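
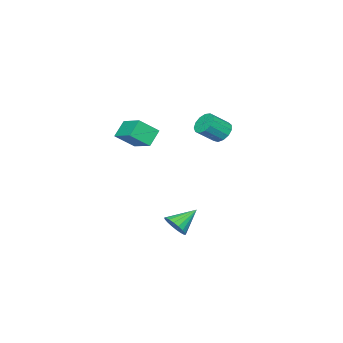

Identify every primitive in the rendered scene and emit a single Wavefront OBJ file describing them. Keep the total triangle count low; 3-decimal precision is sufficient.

v 1.24 1.107 3.619
v 2.173 0.366 4.579
v 1.821 2.673 4.265
v 2.754 1.931 5.224
v 2.166 1.129 2.736
v 3.099 0.387 3.695
v 2.747 2.694 3.381
v 3.68 1.953 4.341
v -4.364 2.815 2.035
v -3.754 2.936 1.456
v -2.707 2.307 2.426
v -3.316 2.185 3.005
v -3.765 3.332 1.725
v -2.718 2.703 2.695
v -3.966 3.564 2.092
v -2.919 2.935 3.062
v -4.294 3.558 2.442
v -3.247 2.928 3.412
v -4.644 3.315 2.662
v -3.596 2.686 3.632
v -4.904 2.914 2.683
v -3.857 2.285 3.653
v -4.993 2.481 2.499
v -3.946 1.852 3.469
v -4.882 2.154 2.167
v -3.835 1.525 3.137
v -4.607 2.037 1.793
v -3.56 1.408 2.763
v -4.254 2.166 1.496
v -3.207 1.537 2.466
v -3.936 2.502 1.37
v -2.889 1.872 2.34
v 0.633 2.915 -3.994
v 0.966 2.489 -3.275
v -0.773 3.485 -3.006
v 1.132 2.852 -3.248
v 1.199 3.228 -3.368
v 1.154 3.542 -3.613
v 1.006 3.732 -3.933
v 0.784 3.76 -4.265
v 0.532 3.621 -4.544
v 0.3 3.342 -4.713
v 0.134 2.978 -4.74
v 0.067 2.602 -4.62
v 0.111 2.289 -4.375
v 0.259 2.099 -4.055
v 0.482 2.071 -3.723
v 0.734 2.21 -3.444
f 2 4 1
f 5 2 1
f 1 4 3
f 3 5 1
f 2 8 4
f 6 2 5
f 6 8 2
f 4 8 3
f 7 5 3
f 3 8 7
f 7 6 5
f 8 6 7
f 10 9 13
f 10 13 11
f 11 13 14
f 11 14 12
f 13 9 15
f 13 15 14
f 14 15 16
f 14 16 12
f 15 9 17
f 15 17 16
f 16 17 18
f 16 18 12
f 17 9 19
f 17 19 18
f 18 19 20
f 18 20 12
f 19 9 21
f 19 21 20
f 20 21 22
f 20 22 12
f 21 9 23
f 21 23 22
f 22 23 24
f 22 24 12
f 23 9 25
f 23 25 24
f 24 25 26
f 24 26 12
f 25 9 27
f 25 27 26
f 26 27 28
f 26 28 12
f 27 9 29
f 27 29 28
f 28 29 30
f 28 30 12
f 29 9 31
f 29 31 30
f 30 31 32
f 30 32 12
f 31 9 10
f 31 10 32
f 32 10 11
f 32 11 12
f 34 33 36
f 34 36 35
f 36 33 37
f 36 37 35
f 37 33 38
f 37 38 35
f 38 33 39
f 38 39 35
f 39 33 40
f 39 40 35
f 40 33 41
f 40 41 35
f 41 33 42
f 41 42 35
f 42 33 43
f 42 43 35
f 43 33 44
f 43 44 35
f 44 33 45
f 44 45 35
f 45 33 46
f 45 46 35
f 46 33 47
f 46 47 35
f 47 33 48
f 47 48 35
f 48 33 34
f 48 34 35



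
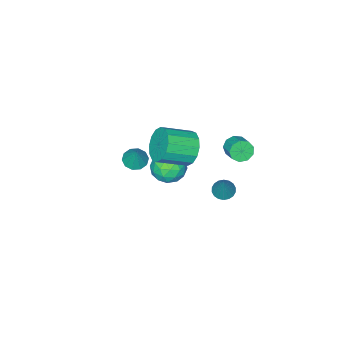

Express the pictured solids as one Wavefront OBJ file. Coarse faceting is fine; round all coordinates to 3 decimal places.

v -0.75 0.559 0.407
v -0.097 1.093 -0.267
v 1.363 0.276 0.499
v 0.71 -0.259 1.173
v -0.146 1.425 0.18
v 1.314 0.607 0.946
v -0.357 1.524 0.689
v 1.103 0.707 1.454
v -0.673 1.365 1.121
v 0.787 0.548 1.887
v -1.01 0.99 1.363
v 0.45 0.172 2.128
v -1.277 0.499 1.348
v 0.183 -0.318 2.114
v -1.403 0.024 1.081
v 0.057 -0.793 1.847
v -1.354 -0.307 0.634
v 0.106 -1.125 1.4
v -1.143 -0.407 0.126
v 0.317 -1.224 0.891
v -0.827 -0.248 -0.307
v 0.633 -1.065 0.459
v -0.49 0.128 -0.548
v 0.97 -0.69 0.217
v -0.223 0.618 -0.534
v 1.237 -0.199 0.232
v -0.491 0.098 -1.689
v 0.142 -0.155 -2.504
v -1.202 -1.465 -1.756
v -0.569 -1.718 -2.571
v -0.158 -1.586 -1.6
v 0.281 -0.62 -1.559
v -1.341 -1 -2.701
v -0.902 -0.034 -2.66
v -0.383 -0.834 -3.129
v 0.348 -1.195 -2.449
v -1.408 -0.425 -1.811
v -0.677 -0.786 -1.131
v -0.112 0.109 -2.09
v -0.948 -1.729 -2.17
v -0.706 -1.651 -1.599
v -0.334 -1.8 -2.078
v -0.03 -0.164 -1.535
v 0.342 -0.313 -2.014
v 0.165 -1.154 -1.483
v -1.402 -1.307 -2.246
v -1.03 -1.456 -2.725
v -0.726 0.18 -2.182
v -0.354 0.031 -2.661
v -1.225 -0.466 -2.777
v -0.049 -0.439 -2.937
v -0.467 -1.358 -2.976
v -0.921 -0.936 -3.053
v -0.662 -0.368 -3.028
v 0.381 -0.651 -2.537
v -0.037 -1.57 -2.576
v 0.204 -1.492 -2.006
v 0.462 -0.925 -1.982
v 0.072 -1.05 -2.905
v -1.023 -0.05 -1.684
v -1.441 -0.969 -1.723
v -1.522 -0.695 -2.278
v -1.264 -0.128 -2.254
v -0.593 -0.262 -1.284
v -1.011 -1.181 -1.323
v -0.398 -1.252 -1.232
v -0.139 -0.684 -1.207
v -1.132 -0.57 -1.355
v -2.812 1.118 -4.418
v -2.463 0.56 -4.369
v -2.148 1.682 -2.742
v -2.276 0.742 -4.504
v -2.196 0.999 -4.622
v -2.237 1.279 -4.7
v -2.393 1.527 -4.722
v -2.632 1.694 -4.684
v -2.906 1.747 -4.593
v -3.162 1.675 -4.468
v -3.348 1.493 -4.333
v -3.428 1.236 -4.214
v -3.387 0.956 -4.137
v -3.231 0.708 -4.115
v -2.993 0.541 -4.153
v -2.718 0.488 -4.244
v -2.768 1.944 0.165
v -2.471 1.543 0.642
v -2.075 2.395 1.112
v -2.372 2.796 0.635
v -2.177 1.607 0.279
v -1.781 2.459 0.748
v -2.159 1.828 -0.138
v -1.763 2.68 0.332
v -2.426 2.104 -0.412
v -2.03 2.956 0.057
v -2.853 2.305 -0.417
v -2.458 3.156 0.053
v -3.24 2.337 -0.149
v -2.845 3.188 0.321
v -3.406 2.185 0.266
v -3.011 3.037 0.736
v -3.274 1.921 0.634
v -2.878 2.773 1.103
v -2.904 1.667 0.783
v -2.508 2.519 1.252
v 3.512 0.997 2.832
v 4.037 1.326 2.552
v 3.868 1.463 4.048
v 3.706 1.585 2.55
v 3.301 1.619 2.656
v 2.976 1.415 2.829
v 2.856 1.052 3.003
v 2.987 0.668 3.112
v 3.318 0.409 3.114
v 3.724 0.375 3.008
v 4.048 0.579 2.835
v 4.168 0.942 2.661
f 2 1 5
f 2 5 3
f 3 5 6
f 3 6 4
f 5 1 7
f 5 7 6
f 6 7 8
f 6 8 4
f 7 1 9
f 7 9 8
f 8 9 10
f 8 10 4
f 9 1 11
f 9 11 10
f 10 11 12
f 10 12 4
f 11 1 13
f 11 13 12
f 12 13 14
f 12 14 4
f 13 1 15
f 13 15 14
f 14 15 16
f 14 16 4
f 15 1 17
f 15 17 16
f 16 17 18
f 16 18 4
f 17 1 19
f 17 19 18
f 18 19 20
f 18 20 4
f 19 1 21
f 19 21 20
f 20 21 22
f 20 22 4
f 21 1 23
f 21 23 22
f 22 23 24
f 22 24 4
f 23 1 25
f 23 25 24
f 24 25 26
f 24 26 4
f 25 1 2
f 25 2 26
f 26 2 3
f 26 3 4
f 27 64 43
f 64 38 67
f 43 67 32
f 64 67 43
f 27 43 39
f 43 32 44
f 39 44 28
f 43 44 39
f 27 39 48
f 39 28 49
f 48 49 34
f 39 49 48
f 27 48 60
f 48 34 63
f 60 63 37
f 48 63 60
f 27 60 64
f 60 37 68
f 64 68 38
f 60 68 64
f 28 44 55
f 44 32 58
f 55 58 36
f 44 58 55
f 32 67 45
f 67 38 66
f 45 66 31
f 67 66 45
f 38 68 65
f 68 37 61
f 65 61 29
f 68 61 65
f 37 63 62
f 63 34 50
f 62 50 33
f 63 50 62
f 34 49 54
f 49 28 51
f 54 51 35
f 49 51 54
f 30 56 42
f 56 36 57
f 42 57 31
f 56 57 42
f 30 42 40
f 42 31 41
f 40 41 29
f 42 41 40
f 30 40 47
f 40 29 46
f 47 46 33
f 40 46 47
f 30 47 52
f 47 33 53
f 52 53 35
f 47 53 52
f 30 52 56
f 52 35 59
f 56 59 36
f 52 59 56
f 31 57 45
f 57 36 58
f 45 58 32
f 57 58 45
f 29 41 65
f 41 31 66
f 65 66 38
f 41 66 65
f 33 46 62
f 46 29 61
f 62 61 37
f 46 61 62
f 35 53 54
f 53 33 50
f 54 50 34
f 53 50 54
f 36 59 55
f 59 35 51
f 55 51 28
f 59 51 55
f 70 69 72
f 70 72 71
f 72 69 73
f 72 73 71
f 73 69 74
f 73 74 71
f 74 69 75
f 74 75 71
f 75 69 76
f 75 76 71
f 76 69 77
f 76 77 71
f 77 69 78
f 77 78 71
f 78 69 79
f 78 79 71
f 79 69 80
f 79 80 71
f 80 69 81
f 80 81 71
f 81 69 82
f 81 82 71
f 82 69 83
f 82 83 71
f 83 69 84
f 83 84 71
f 84 69 70
f 84 70 71
f 86 85 89
f 86 89 87
f 87 89 90
f 87 90 88
f 89 85 91
f 89 91 90
f 90 91 92
f 90 92 88
f 91 85 93
f 91 93 92
f 92 93 94
f 92 94 88
f 93 85 95
f 93 95 94
f 94 95 96
f 94 96 88
f 95 85 97
f 95 97 96
f 96 97 98
f 96 98 88
f 97 85 99
f 97 99 98
f 98 99 100
f 98 100 88
f 99 85 101
f 99 101 100
f 100 101 102
f 100 102 88
f 101 85 103
f 101 103 102
f 102 103 104
f 102 104 88
f 103 85 86
f 103 86 104
f 104 86 87
f 104 87 88
f 106 105 108
f 106 108 107
f 108 105 109
f 108 109 107
f 109 105 110
f 109 110 107
f 110 105 111
f 110 111 107
f 111 105 112
f 111 112 107
f 112 105 113
f 112 113 107
f 113 105 114
f 113 114 107
f 114 105 115
f 114 115 107
f 115 105 116
f 115 116 107
f 116 105 106
f 116 106 107



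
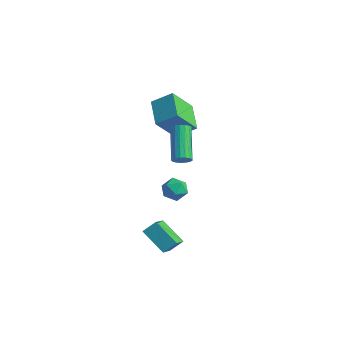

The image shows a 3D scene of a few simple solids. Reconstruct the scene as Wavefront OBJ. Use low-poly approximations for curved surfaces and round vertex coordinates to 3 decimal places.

v 1.543 -3.047 -0.882
v 1.866 -2.472 -0.346
v 0.962 -2.013 -1.643
v 1.285 -1.437 -1.108
v 2.835 -2.963 -1.752
v 3.158 -2.387 -1.217
v 2.254 -1.928 -2.514
v 2.577 -1.353 -1.978
v 1.635 -0.506 2.963
v 2.047 -0.384 3.238
v 0.897 0.709 4.472
v 0.485 0.586 4.197
v 2.034 -0.207 3.069
v 0.884 0.886 4.304
v 1.93 -0.099 2.877
v 0.78 0.994 4.111
v 1.758 -0.085 2.704
v 0.608 1.008 3.938
v 1.558 -0.167 2.59
v 0.408 0.926 3.825
v 1.376 -0.326 2.562
v 0.226 0.766 3.796
v 1.253 -0.528 2.626
v 0.103 0.565 3.86
v 1.218 -0.724 2.766
v 0.068 0.369 4.001
v 1.278 -0.87 2.952
v 0.128 0.223 4.187
v 1.42 -0.933 3.14
v 0.27 0.159 4.375
v 1.611 -0.899 3.288
v 0.461 0.194 4.522
v 1.808 -0.774 3.361
v 0.658 0.319 4.595
v 1.965 -0.588 3.343
v 0.815 0.505 4.577
v -2.476 3.166 0.88
v -2.693 1.976 2.294
v -3.777 4.129 1.491
v -3.994 2.94 2.905
v -1.626 3.86 1.595
v -1.843 2.671 3.009
v -2.927 4.824 2.206
v -3.144 3.634 3.62
v 2.89 -2.307 2.793
v 3.485 -2.292 2.438
v 3.275 -3.168 3.402
v 3.87 -3.153 3.047
v 3.713 -2.636 3.482
v 3.475 -2.104 3.105
v 3.285 -3.356 2.735
v 3.047 -2.824 2.358
v 3.73 -2.941 2.401
v 3.994 -2.495 2.863
v 2.766 -2.965 2.977
v 3.03 -2.519 3.439
f 2 4 1
f 5 2 1
f 1 4 3
f 3 5 1
f 2 8 4
f 6 2 5
f 6 8 2
f 4 8 3
f 7 5 3
f 3 8 7
f 7 6 5
f 8 6 7
f 10 9 13
f 10 13 11
f 11 13 14
f 11 14 12
f 13 9 15
f 13 15 14
f 14 15 16
f 14 16 12
f 15 9 17
f 15 17 16
f 16 17 18
f 16 18 12
f 17 9 19
f 17 19 18
f 18 19 20
f 18 20 12
f 19 9 21
f 19 21 20
f 20 21 22
f 20 22 12
f 21 9 23
f 21 23 22
f 22 23 24
f 22 24 12
f 23 9 25
f 23 25 24
f 24 25 26
f 24 26 12
f 25 9 27
f 25 27 26
f 26 27 28
f 26 28 12
f 27 9 29
f 27 29 28
f 28 29 30
f 28 30 12
f 29 9 31
f 29 31 30
f 30 31 32
f 30 32 12
f 31 9 33
f 31 33 32
f 32 33 34
f 32 34 12
f 33 9 35
f 33 35 34
f 34 35 36
f 34 36 12
f 35 9 10
f 35 10 36
f 36 10 11
f 36 11 12
f 38 40 37
f 41 38 37
f 37 40 39
f 39 41 37
f 38 44 40
f 42 38 41
f 42 44 38
f 40 44 39
f 43 41 39
f 39 44 43
f 43 42 41
f 44 42 43
f 45 56 50
f 45 50 46
f 45 46 52
f 45 52 55
f 45 55 56
f 46 50 54
f 50 56 49
f 56 55 47
f 55 52 51
f 52 46 53
f 48 54 49
f 48 49 47
f 48 47 51
f 48 51 53
f 48 53 54
f 49 54 50
f 47 49 56
f 51 47 55
f 53 51 52
f 54 53 46



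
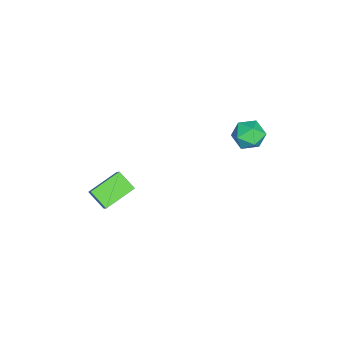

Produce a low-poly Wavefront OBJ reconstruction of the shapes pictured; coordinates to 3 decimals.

v 1.716 2.132 -1.853
v 2.118 2.036 -1.335
v 1.022 1.424 -1.445
v 1.424 1.328 -0.927
v 1.109 1.906 -0.999
v 1.538 2.344 -1.251
v 1.602 1.116 -1.529
v 2.031 1.554 -1.781
v 2.048 1.408 -1.135
v 1.743 1.896 -0.807
v 1.397 1.564 -1.973
v 1.092 2.052 -1.645
v 3.029 -2.647 -3.077
v 3.603 -2.404 -2.36
v 3.366 -2.031 -3.556
v 3.94 -1.787 -2.839
v 3.9 -3.453 -3.501
v 4.474 -3.209 -2.784
v 4.237 -2.836 -3.98
v 4.811 -2.593 -3.263
f 1 12 6
f 1 6 2
f 1 2 8
f 1 8 11
f 1 11 12
f 2 6 10
f 6 12 5
f 12 11 3
f 11 8 7
f 8 2 9
f 4 10 5
f 4 5 3
f 4 3 7
f 4 7 9
f 4 9 10
f 5 10 6
f 3 5 12
f 7 3 11
f 9 7 8
f 10 9 2
f 14 16 13
f 17 14 13
f 13 16 15
f 15 17 13
f 14 20 16
f 18 14 17
f 18 20 14
f 16 20 15
f 19 17 15
f 15 20 19
f 19 18 17
f 20 18 19



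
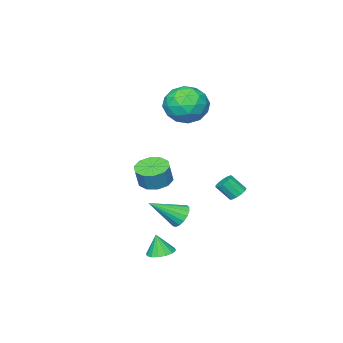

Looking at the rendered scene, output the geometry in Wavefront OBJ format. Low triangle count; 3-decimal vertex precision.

v -3.078 -2.45 4.055
v -2.095 -3.205 3.992
v -3.905 -3.395 2.488
v -2.922 -4.15 2.425
v -3.708 -4.233 3.381
v -3.197 -3.65 4.35
v -2.803 -2.95 2.13
v -2.292 -2.367 3.099
v -1.925 -3.514 2.802
v -2.485 -4.307 3.575
v -3.515 -2.293 2.905
v -4.075 -3.086 3.678
v -2.514 -2.745 4.161
v -3.486 -3.855 2.319
v -3.948 -3.904 2.881
v -3.37 -4.348 2.844
v -3.162 -3.006 4.371
v -2.584 -3.45 4.334
v -3.532 -4.054 3.975
v -3.416 -3.15 2.146
v -2.838 -3.594 2.109
v -2.63 -2.252 3.636
v -2.052 -2.696 3.599
v -2.468 -2.546 2.505
v -1.837 -3.37 3.425
v -2.322 -3.925 2.504
v -2.252 -3.22 2.33
v -1.952 -2.877 2.9
v -2.165 -3.836 3.879
v -2.651 -4.391 2.958
v -3.113 -4.441 3.52
v -2.813 -4.097 4.089
v -2.065 -4.018 3.18
v -3.349 -2.209 3.522
v -3.835 -2.764 2.601
v -3.187 -2.503 2.391
v -2.887 -2.159 2.96
v -3.678 -2.675 3.976
v -4.163 -3.23 3.055
v -4.048 -3.723 3.58
v -3.748 -3.38 4.15
v -3.935 -2.582 3.3
v -2.731 0.633 -1.475
v -2.245 0.746 -1.654
v -1.823 0.18 -0.864
v -2.309 0.067 -0.685
v -2.317 0.963 -1.461
v -1.894 0.397 -0.671
v -2.519 1.074 -1.272
v -2.097 0.508 -0.482
v -2.79 1.046 -1.148
v -2.367 0.48 -0.358
v -3.041 0.887 -1.128
v -2.619 0.32 -0.338
v -3.194 0.647 -1.218
v -2.772 0.08 -0.428
v -3.201 0.402 -1.389
v -2.778 -0.164 -0.599
v -3.058 0.231 -1.588
v -2.635 -0.335 -0.798
v -2.811 0.188 -1.751
v -2.389 -0.378 -0.961
v -2.54 0.286 -1.827
v -2.117 -0.28 -1.036
v -2.329 0.494 -1.79
v -1.906 -0.072 -1
v 2.166 1.83 -0.888
v 2.523 2.42 -0.88
v 3.434 1.05 0.088
v 2.33 2.441 -0.613
v 2.1 2.322 -0.409
v 1.884 2.09 -0.315
v 1.733 1.798 -0.352
v 1.682 1.514 -0.512
v 1.741 1.302 -0.758
v 1.898 1.211 -1.034
v 2.116 1.262 -1.277
v 2.346 1.443 -1.431
v 2.535 1.713 -1.46
v 2.639 2.009 -1.358
v 2.635 2.265 -1.149
v 1.382 -0.735 0.31
v 1.856 -0.056 0.08
v 2.193 0.055 1.1
v 1.718 -0.625 1.33
v 1.375 0.12 0.219
v 1.711 0.231 1.24
v 0.896 -0.031 0.394
v 1.232 0.08 1.414
v 0.602 -0.451 0.536
v 0.939 -0.34 1.556
v 0.607 -0.979 0.592
v 0.943 -0.869 1.612
v 0.907 -1.415 0.54
v 1.244 -1.304 1.56
v 1.389 -1.591 0.4
v 1.725 -1.48 1.421
v 1.868 -1.44 0.226
v 2.204 -1.329 1.246
v 2.161 -1.02 0.084
v 2.498 -0.909 1.104
v 2.157 -0.491 0.028
v 2.493 -0.381 1.048
v 3.113 1.519 -3.03
v 3.758 1.271 -3.141
v 3.207 1.281 -1.95
v 3.804 1.623 -3.068
v 3.664 1.947 -2.984
v 3.377 2.156 -2.913
v 3.019 2.194 -2.873
v 2.686 2.052 -2.876
v 2.467 1.766 -2.919
v 2.422 1.414 -2.993
v 2.561 1.09 -3.076
v 2.848 0.881 -3.147
v 3.206 0.843 -3.187
v 3.539 0.986 -3.185
f 1 38 17
f 38 12 41
f 17 41 6
f 38 41 17
f 1 17 13
f 17 6 18
f 13 18 2
f 17 18 13
f 1 13 22
f 13 2 23
f 22 23 8
f 13 23 22
f 1 22 34
f 22 8 37
f 34 37 11
f 22 37 34
f 1 34 38
f 34 11 42
f 38 42 12
f 34 42 38
f 2 18 29
f 18 6 32
f 29 32 10
f 18 32 29
f 6 41 19
f 41 12 40
f 19 40 5
f 41 40 19
f 12 42 39
f 42 11 35
f 39 35 3
f 42 35 39
f 11 37 36
f 37 8 24
f 36 24 7
f 37 24 36
f 8 23 28
f 23 2 25
f 28 25 9
f 23 25 28
f 4 30 16
f 30 10 31
f 16 31 5
f 30 31 16
f 4 16 14
f 16 5 15
f 14 15 3
f 16 15 14
f 4 14 21
f 14 3 20
f 21 20 7
f 14 20 21
f 4 21 26
f 21 7 27
f 26 27 9
f 21 27 26
f 4 26 30
f 26 9 33
f 30 33 10
f 26 33 30
f 5 31 19
f 31 10 32
f 19 32 6
f 31 32 19
f 3 15 39
f 15 5 40
f 39 40 12
f 15 40 39
f 7 20 36
f 20 3 35
f 36 35 11
f 20 35 36
f 9 27 28
f 27 7 24
f 28 24 8
f 27 24 28
f 10 33 29
f 33 9 25
f 29 25 2
f 33 25 29
f 44 43 47
f 44 47 45
f 45 47 48
f 45 48 46
f 47 43 49
f 47 49 48
f 48 49 50
f 48 50 46
f 49 43 51
f 49 51 50
f 50 51 52
f 50 52 46
f 51 43 53
f 51 53 52
f 52 53 54
f 52 54 46
f 53 43 55
f 53 55 54
f 54 55 56
f 54 56 46
f 55 43 57
f 55 57 56
f 56 57 58
f 56 58 46
f 57 43 59
f 57 59 58
f 58 59 60
f 58 60 46
f 59 43 61
f 59 61 60
f 60 61 62
f 60 62 46
f 61 43 63
f 61 63 62
f 62 63 64
f 62 64 46
f 63 43 65
f 63 65 64
f 64 65 66
f 64 66 46
f 65 43 44
f 65 44 66
f 66 44 45
f 66 45 46
f 68 67 70
f 68 70 69
f 70 67 71
f 70 71 69
f 71 67 72
f 71 72 69
f 72 67 73
f 72 73 69
f 73 67 74
f 73 74 69
f 74 67 75
f 74 75 69
f 75 67 76
f 75 76 69
f 76 67 77
f 76 77 69
f 77 67 78
f 77 78 69
f 78 67 79
f 78 79 69
f 79 67 80
f 79 80 69
f 80 67 81
f 80 81 69
f 81 67 68
f 81 68 69
f 83 82 86
f 83 86 84
f 84 86 87
f 84 87 85
f 86 82 88
f 86 88 87
f 87 88 89
f 87 89 85
f 88 82 90
f 88 90 89
f 89 90 91
f 89 91 85
f 90 82 92
f 90 92 91
f 91 92 93
f 91 93 85
f 92 82 94
f 92 94 93
f 93 94 95
f 93 95 85
f 94 82 96
f 94 96 95
f 95 96 97
f 95 97 85
f 96 82 98
f 96 98 97
f 97 98 99
f 97 99 85
f 98 82 100
f 98 100 99
f 99 100 101
f 99 101 85
f 100 82 102
f 100 102 101
f 101 102 103
f 101 103 85
f 102 82 83
f 102 83 103
f 103 83 84
f 103 84 85
f 105 104 107
f 105 107 106
f 107 104 108
f 107 108 106
f 108 104 109
f 108 109 106
f 109 104 110
f 109 110 106
f 110 104 111
f 110 111 106
f 111 104 112
f 111 112 106
f 112 104 113
f 112 113 106
f 113 104 114
f 113 114 106
f 114 104 115
f 114 115 106
f 115 104 116
f 115 116 106
f 116 104 117
f 116 117 106
f 117 104 105
f 117 105 106



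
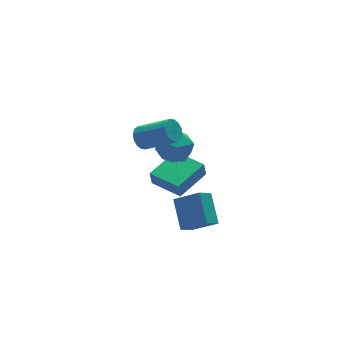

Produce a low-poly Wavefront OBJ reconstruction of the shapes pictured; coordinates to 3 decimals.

v -2.524 1.675 0.16
v -1.596 1.142 -0.004
v -3.424 0.278 -0.396
v -2.496 -0.255 -0.56
v -2.819 -0.028 0.448
v -2.263 0.835 0.792
v -2.757 0.585 -1.192
v -2.201 1.448 -0.848
v -1.74 0.468 -0.84
v -1.778 0.089 0.174
v -3.242 1.331 -0.574
v -3.28 0.952 0.44
v -3.588 -1.826 -4.113
v -2.649 -2.688 -3.303
v -3.219 -0.444 -3.07
v -2.28 -1.306 -2.26
v -2.78 -1.554 -4.76
v -1.841 -2.416 -3.95
v -2.411 -0.172 -3.717
v -1.472 -1.034 -2.907
v -2.761 -0.319 -3.153
v -2.899 -0.35 -2.305
v -3.417 1.367 -3.2
v -3.555 1.337 -2.351
v -0.925 0.403 -2.829
v -1.063 0.373 -1.98
v -1.581 2.09 -2.875
v -1.719 2.059 -2.027
v -4.504 0.301 1.671
v -4.01 0.753 1.677
v -2.942 -0.428 2.695
v -3.436 -0.881 2.689
v -4.2 0.824 1.958
v -3.132 -0.357 2.976
v -4.471 0.754 2.163
v -3.403 -0.427 3.181
v -4.751 0.563 2.236
v -3.683 -0.618 3.253
v -4.965 0.302 2.157
v -3.897 -0.879 3.175
v -5.056 0.04 1.948
v -3.988 -1.141 2.966
v -4.998 -0.152 1.665
v -3.93 -1.333 2.683
v -4.808 -0.223 1.384
v -3.74 -1.404 2.402
v -4.537 -0.153 1.179
v -3.469 -1.334 2.197
v -4.257 0.038 1.107
v -3.189 -1.143 2.124
v -4.043 0.299 1.185
v -2.975 -0.882 2.203
v -3.952 0.561 1.394
v -2.884 -0.62 2.412
f 1 12 6
f 1 6 2
f 1 2 8
f 1 8 11
f 1 11 12
f 2 6 10
f 6 12 5
f 12 11 3
f 11 8 7
f 8 2 9
f 4 10 5
f 4 5 3
f 4 3 7
f 4 7 9
f 4 9 10
f 5 10 6
f 3 5 12
f 7 3 11
f 9 7 8
f 10 9 2
f 14 16 13
f 17 14 13
f 13 16 15
f 15 17 13
f 14 20 16
f 18 14 17
f 18 20 14
f 16 20 15
f 19 17 15
f 15 20 19
f 19 18 17
f 20 18 19
f 22 24 21
f 25 22 21
f 21 24 23
f 23 25 21
f 22 28 24
f 26 22 25
f 26 28 22
f 24 28 23
f 27 25 23
f 23 28 27
f 27 26 25
f 28 26 27
f 30 29 33
f 30 33 31
f 31 33 34
f 31 34 32
f 33 29 35
f 33 35 34
f 34 35 36
f 34 36 32
f 35 29 37
f 35 37 36
f 36 37 38
f 36 38 32
f 37 29 39
f 37 39 38
f 38 39 40
f 38 40 32
f 39 29 41
f 39 41 40
f 40 41 42
f 40 42 32
f 41 29 43
f 41 43 42
f 42 43 44
f 42 44 32
f 43 29 45
f 43 45 44
f 44 45 46
f 44 46 32
f 45 29 47
f 45 47 46
f 46 47 48
f 46 48 32
f 47 29 49
f 47 49 48
f 48 49 50
f 48 50 32
f 49 29 51
f 49 51 50
f 50 51 52
f 50 52 32
f 51 29 53
f 51 53 52
f 52 53 54
f 52 54 32
f 53 29 30
f 53 30 54
f 54 30 31
f 54 31 32



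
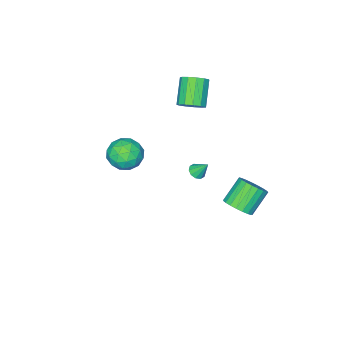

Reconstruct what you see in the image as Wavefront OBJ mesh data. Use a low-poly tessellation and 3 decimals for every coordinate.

v 4.135 -0.835 2.518
v 4.755 -1.159 3.331
v 2.865 -1.881 3.069
v 3.485 -2.205 3.882
v 3.105 -1.202 3.865
v 3.89 -0.556 3.524
v 3.73 -2.484 2.876
v 4.515 -1.838 2.535
v 4.505 -2.178 3.552
v 4.118 -1.386 4.163
v 3.502 -1.654 2.237
v 3.115 -0.862 2.848
v 4.557 -0.905 2.876
v 3.063 -2.135 3.524
v 2.84 -1.545 3.514
v 3.204 -1.736 3.992
v 4.048 -0.551 2.989
v 4.412 -0.741 3.467
v 3.442 -0.767 3.781
v 3.208 -2.299 2.933
v 3.572 -2.489 3.411
v 4.416 -1.304 2.408
v 4.78 -1.495 2.886
v 4.178 -2.273 2.619
v 4.774 -1.695 3.484
v 4.027 -2.31 3.808
v 4.172 -2.474 3.217
v 4.633 -2.094 3.016
v 4.547 -1.229 3.843
v 3.8 -1.844 4.167
v 3.577 -1.255 4.157
v 4.038 -0.875 3.956
v 4.4 -1.828 3.973
v 3.82 -1.196 2.233
v 3.073 -1.811 2.557
v 3.582 -2.165 2.444
v 4.043 -1.785 2.243
v 3.593 -0.73 2.592
v 2.846 -1.345 2.916
v 2.987 -0.946 3.384
v 3.448 -0.566 3.183
v 3.22 -1.212 2.427
v -2.619 -3.118 2.337
v -2.007 -3.027 2.891
v -3.05 -3.831 4.176
v -3.661 -3.922 3.623
v -2.269 -2.641 2.92
v -3.312 -3.445 4.205
v -2.642 -2.406 2.763
v -3.685 -3.21 4.049
v -3.008 -2.398 2.472
v -4.051 -3.201 3.757
v -3.25 -2.618 2.138
v -4.293 -3.422 3.423
v -3.292 -2.997 1.867
v -4.335 -3.801 3.152
v -3.119 -3.414 1.746
v -4.162 -4.218 3.031
v -2.788 -3.738 1.812
v -3.831 -4.542 3.097
v -2.403 -3.865 2.045
v -3.446 -4.668 3.33
v -2.086 -3.754 2.371
v -3.129 -4.558 3.656
v -1.939 -3.442 2.687
v -2.982 -4.246 3.972
v -2.245 0.941 -3.825
v -1.669 1.376 -3.222
v -2.92 1.354 -2.012
v -3.495 0.919 -2.615
v -1.845 1.677 -3.399
v -3.095 1.655 -2.189
v -2.09 1.851 -3.649
v -3.34 1.829 -2.439
v -2.362 1.868 -3.929
v -3.612 1.846 -2.719
v -2.613 1.724 -4.192
v -3.864 1.702 -2.982
v -2.801 1.445 -4.391
v -4.051 1.423 -3.181
v -2.893 1.079 -4.492
v -4.143 1.057 -3.282
v -2.872 0.689 -4.478
v -4.123 0.667 -3.268
v -2.743 0.342 -4.351
v -3.994 0.321 -3.141
v -2.528 0.099 -4.133
v -3.779 0.078 -2.923
v -2.264 0.002 -3.862
v -3.515 -0.02 -2.652
v -1.997 0.067 -3.584
v -3.247 0.045 -2.374
v -1.772 0.283 -3.348
v -3.023 0.261 -2.138
v -1.629 0.613 -3.195
v -2.88 0.591 -1.985
v -1.593 0.999 -3.15
v -2.843 0.977 -1.94
v 0.63 0.634 1.103
v 1.043 0.925 0.981
v 0.45 1.266 1.997
v 0.786 1.054 0.838
v 0.469 1.022 0.796
v 0.213 0.842 0.872
v 0.117 0.583 1.035
v 0.217 0.343 1.225
v 0.474 0.215 1.367
v 0.791 0.246 1.409
v 1.047 0.426 1.334
v 1.143 0.685 1.17
f 1 38 17
f 38 12 41
f 17 41 6
f 38 41 17
f 1 17 13
f 17 6 18
f 13 18 2
f 17 18 13
f 1 13 22
f 13 2 23
f 22 23 8
f 13 23 22
f 1 22 34
f 22 8 37
f 34 37 11
f 22 37 34
f 1 34 38
f 34 11 42
f 38 42 12
f 34 42 38
f 2 18 29
f 18 6 32
f 29 32 10
f 18 32 29
f 6 41 19
f 41 12 40
f 19 40 5
f 41 40 19
f 12 42 39
f 42 11 35
f 39 35 3
f 42 35 39
f 11 37 36
f 37 8 24
f 36 24 7
f 37 24 36
f 8 23 28
f 23 2 25
f 28 25 9
f 23 25 28
f 4 30 16
f 30 10 31
f 16 31 5
f 30 31 16
f 4 16 14
f 16 5 15
f 14 15 3
f 16 15 14
f 4 14 21
f 14 3 20
f 21 20 7
f 14 20 21
f 4 21 26
f 21 7 27
f 26 27 9
f 21 27 26
f 4 26 30
f 26 9 33
f 30 33 10
f 26 33 30
f 5 31 19
f 31 10 32
f 19 32 6
f 31 32 19
f 3 15 39
f 15 5 40
f 39 40 12
f 15 40 39
f 7 20 36
f 20 3 35
f 36 35 11
f 20 35 36
f 9 27 28
f 27 7 24
f 28 24 8
f 27 24 28
f 10 33 29
f 33 9 25
f 29 25 2
f 33 25 29
f 44 43 47
f 44 47 45
f 45 47 48
f 45 48 46
f 47 43 49
f 47 49 48
f 48 49 50
f 48 50 46
f 49 43 51
f 49 51 50
f 50 51 52
f 50 52 46
f 51 43 53
f 51 53 52
f 52 53 54
f 52 54 46
f 53 43 55
f 53 55 54
f 54 55 56
f 54 56 46
f 55 43 57
f 55 57 56
f 56 57 58
f 56 58 46
f 57 43 59
f 57 59 58
f 58 59 60
f 58 60 46
f 59 43 61
f 59 61 60
f 60 61 62
f 60 62 46
f 61 43 63
f 61 63 62
f 62 63 64
f 62 64 46
f 63 43 65
f 63 65 64
f 64 65 66
f 64 66 46
f 65 43 44
f 65 44 66
f 66 44 45
f 66 45 46
f 68 67 71
f 68 71 69
f 69 71 72
f 69 72 70
f 71 67 73
f 71 73 72
f 72 73 74
f 72 74 70
f 73 67 75
f 73 75 74
f 74 75 76
f 74 76 70
f 75 67 77
f 75 77 76
f 76 77 78
f 76 78 70
f 77 67 79
f 77 79 78
f 78 79 80
f 78 80 70
f 79 67 81
f 79 81 80
f 80 81 82
f 80 82 70
f 81 67 83
f 81 83 82
f 82 83 84
f 82 84 70
f 83 67 85
f 83 85 84
f 84 85 86
f 84 86 70
f 85 67 87
f 85 87 86
f 86 87 88
f 86 88 70
f 87 67 89
f 87 89 88
f 88 89 90
f 88 90 70
f 89 67 91
f 89 91 90
f 90 91 92
f 90 92 70
f 91 67 93
f 91 93 92
f 92 93 94
f 92 94 70
f 93 67 95
f 93 95 94
f 94 95 96
f 94 96 70
f 95 67 97
f 95 97 96
f 96 97 98
f 96 98 70
f 97 67 68
f 97 68 98
f 98 68 69
f 98 69 70
f 100 99 102
f 100 102 101
f 102 99 103
f 102 103 101
f 103 99 104
f 103 104 101
f 104 99 105
f 104 105 101
f 105 99 106
f 105 106 101
f 106 99 107
f 106 107 101
f 107 99 108
f 107 108 101
f 108 99 109
f 108 109 101
f 109 99 110
f 109 110 101
f 110 99 100
f 110 100 101



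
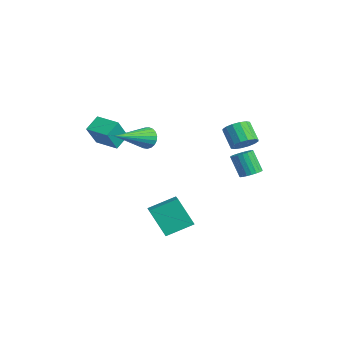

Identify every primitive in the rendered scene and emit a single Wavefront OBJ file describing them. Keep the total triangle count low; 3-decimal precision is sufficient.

v -0.046 2.865 1.32
v 0.398 3.182 1.806
v -0.471 3.113 2.645
v -0.914 2.795 2.16
v 0.214 3.468 1.639
v -0.655 3.399 2.478
v -0.039 3.592 1.387
v -0.908 3.522 2.227
v -0.294 3.521 1.118
v -1.163 3.451 1.957
v -0.482 3.274 0.902
v -1.351 3.204 1.741
v -0.554 2.917 0.799
v -1.422 2.848 1.638
v -0.489 2.547 0.835
v -1.358 2.478 1.674
v -0.305 2.261 1.002
v -1.174 2.192 1.841
v -0.052 2.138 1.253
v -0.921 2.068 2.093
v 0.203 2.209 1.523
v -0.666 2.139 2.362
v 0.391 2.456 1.739
v -0.478 2.386 2.578
v 0.462 2.812 1.842
v -0.406 2.743 2.681
v 2.358 2.134 0.561
v 2.789 2.406 0.838
v 2.214 2.157 1.977
v 1.782 1.886 1.699
v 2.633 2.586 0.798
v 2.058 2.337 1.937
v 2.43 2.688 0.718
v 1.855 2.439 1.857
v 2.214 2.694 0.61
v 1.639 2.445 1.749
v 2.023 2.604 0.494
v 1.448 2.355 1.633
v 1.89 2.432 0.389
v 1.315 2.183 1.528
v 1.838 2.209 0.314
v 1.263 1.96 1.453
v 1.875 1.973 0.282
v 1.3 1.724 1.421
v 1.996 1.765 0.297
v 1.421 1.516 1.436
v 2.18 1.621 0.359
v 1.605 1.372 1.497
v 2.394 1.565 0.455
v 1.819 1.317 1.594
v 2.602 1.608 0.569
v 2.027 1.36 1.708
v 2.768 1.742 0.682
v 2.192 1.494 1.821
v 2.862 1.944 0.774
v 2.287 1.696 1.913
v 2.87 2.179 0.829
v 2.295 1.93 1.968
v 1.106 -2.639 3.261
v 1.404 -2.324 3.731
v 1.834 -4.521 4.059
v 1.165 -2.371 3.839
v 0.916 -2.464 3.846
v 0.7 -2.588 3.753
v 0.553 -2.72 3.574
v 0.503 -2.839 3.341
v 0.557 -2.922 3.094
v 0.705 -2.957 2.876
v 0.923 -2.937 2.725
v 1.173 -2.866 2.666
v 1.41 -2.755 2.71
v 1.596 -2.624 2.849
v 1.696 -2.496 3.06
v 1.695 -2.392 3.305
v 1.591 -2.332 3.542
v -0.505 -2.027 -2.397
v 0.27 -2.243 -2.123
v -0.33 -0.616 -1.778
v 0.445 -0.833 -1.504
v 0.195 -1.447 -3.916
v 0.97 -1.664 -3.642
v 0.37 -0.037 -3.297
v 1.145 -0.253 -3.023
v -3.819 -3.43 0.888
v -3.347 -4.101 2.132
v -4.241 -2.698 1.443
v -3.768 -3.369 2.686
v -2.712 -2.751 0.834
v -2.239 -3.422 2.077
v -3.133 -2.019 1.388
v -2.661 -2.69 2.632
f 2 1 5
f 2 5 3
f 3 5 6
f 3 6 4
f 5 1 7
f 5 7 6
f 6 7 8
f 6 8 4
f 7 1 9
f 7 9 8
f 8 9 10
f 8 10 4
f 9 1 11
f 9 11 10
f 10 11 12
f 10 12 4
f 11 1 13
f 11 13 12
f 12 13 14
f 12 14 4
f 13 1 15
f 13 15 14
f 14 15 16
f 14 16 4
f 15 1 17
f 15 17 16
f 16 17 18
f 16 18 4
f 17 1 19
f 17 19 18
f 18 19 20
f 18 20 4
f 19 1 21
f 19 21 20
f 20 21 22
f 20 22 4
f 21 1 23
f 21 23 22
f 22 23 24
f 22 24 4
f 23 1 25
f 23 25 24
f 24 25 26
f 24 26 4
f 25 1 2
f 25 2 26
f 26 2 3
f 26 3 4
f 28 27 31
f 28 31 29
f 29 31 32
f 29 32 30
f 31 27 33
f 31 33 32
f 32 33 34
f 32 34 30
f 33 27 35
f 33 35 34
f 34 35 36
f 34 36 30
f 35 27 37
f 35 37 36
f 36 37 38
f 36 38 30
f 37 27 39
f 37 39 38
f 38 39 40
f 38 40 30
f 39 27 41
f 39 41 40
f 40 41 42
f 40 42 30
f 41 27 43
f 41 43 42
f 42 43 44
f 42 44 30
f 43 27 45
f 43 45 44
f 44 45 46
f 44 46 30
f 45 27 47
f 45 47 46
f 46 47 48
f 46 48 30
f 47 27 49
f 47 49 48
f 48 49 50
f 48 50 30
f 49 27 51
f 49 51 50
f 50 51 52
f 50 52 30
f 51 27 53
f 51 53 52
f 52 53 54
f 52 54 30
f 53 27 55
f 53 55 54
f 54 55 56
f 54 56 30
f 55 27 57
f 55 57 56
f 56 57 58
f 56 58 30
f 57 27 28
f 57 28 58
f 58 28 29
f 58 29 30
f 60 59 62
f 60 62 61
f 62 59 63
f 62 63 61
f 63 59 64
f 63 64 61
f 64 59 65
f 64 65 61
f 65 59 66
f 65 66 61
f 66 59 67
f 66 67 61
f 67 59 68
f 67 68 61
f 68 59 69
f 68 69 61
f 69 59 70
f 69 70 61
f 70 59 71
f 70 71 61
f 71 59 72
f 71 72 61
f 72 59 73
f 72 73 61
f 73 59 74
f 73 74 61
f 74 59 75
f 74 75 61
f 75 59 60
f 75 60 61
f 77 79 76
f 80 77 76
f 76 79 78
f 78 80 76
f 77 83 79
f 81 77 80
f 81 83 77
f 79 83 78
f 82 80 78
f 78 83 82
f 82 81 80
f 83 81 82
f 85 87 84
f 88 85 84
f 84 87 86
f 86 88 84
f 85 91 87
f 89 85 88
f 89 91 85
f 87 91 86
f 90 88 86
f 86 91 90
f 90 89 88
f 91 89 90



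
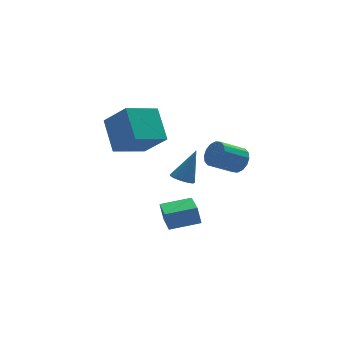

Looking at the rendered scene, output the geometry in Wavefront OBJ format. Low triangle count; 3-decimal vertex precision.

v -2.926 -0.573 -2.679
v -3.053 -0.322 -1.72
v -2.666 1.09 -3.08
v -2.792 1.341 -2.121
v -1.328 -0.761 -2.419
v -1.454 -0.51 -1.46
v -1.067 0.902 -2.82
v -1.194 1.153 -1.861
v -2.182 -0.347 0.675
v -1.786 0.066 0.366
v -1.338 0.047 2.285
v -2.078 0.261 0.471
v -2.403 0.263 0.641
v -2.657 0.071 0.822
v -2.761 -0.253 0.956
v -2.681 -0.608 1.001
v -2.442 -0.88 0.942
v -2.121 -0.983 0.799
v -1.82 -0.884 0.617
v -1.633 -0.615 0.453
v -1.621 -0.261 0.359
v -5.238 0.961 2.44
v -5.23 2.521 3.692
v -3.499 1.464 1.801
v -3.491 3.024 3.052
v -4.429 -0.124 3.788
v -4.421 1.436 5.039
v -2.69 0.379 3.148
v -2.682 1.939 4.4
v 0.438 -1.063 1.909
v 0.762 -1.605 2.332
v -0.534 -1.739 3.153
v -0.858 -1.197 2.731
v 0.845 -1.268 2.518
v -0.451 -1.402 3.339
v 0.818 -0.876 2.54
v -0.477 -1.01 3.361
v 0.69 -0.534 2.394
v -0.606 -0.668 3.215
v 0.494 -0.334 2.117
v -0.801 -0.468 2.939
v 0.283 -0.329 1.785
v -1.012 -0.463 2.607
v 0.114 -0.521 1.487
v -1.182 -0.655 2.308
v 0.031 -0.858 1.301
v -1.265 -0.992 2.122
v 0.057 -1.25 1.279
v -1.238 -1.384 2.1
v 0.186 -1.592 1.425
v -1.11 -1.726 2.246
v 0.381 -1.792 1.701
v -0.914 -1.926 2.523
v 0.592 -1.797 2.033
v -0.703 -1.931 2.855
f 2 4 1
f 5 2 1
f 1 4 3
f 3 5 1
f 2 8 4
f 6 2 5
f 6 8 2
f 4 8 3
f 7 5 3
f 3 8 7
f 7 6 5
f 8 6 7
f 10 9 12
f 10 12 11
f 12 9 13
f 12 13 11
f 13 9 14
f 13 14 11
f 14 9 15
f 14 15 11
f 15 9 16
f 15 16 11
f 16 9 17
f 16 17 11
f 17 9 18
f 17 18 11
f 18 9 19
f 18 19 11
f 19 9 20
f 19 20 11
f 20 9 21
f 20 21 11
f 21 9 10
f 21 10 11
f 23 25 22
f 26 23 22
f 22 25 24
f 24 26 22
f 23 29 25
f 27 23 26
f 27 29 23
f 25 29 24
f 28 26 24
f 24 29 28
f 28 27 26
f 29 27 28
f 31 30 34
f 31 34 32
f 32 34 35
f 32 35 33
f 34 30 36
f 34 36 35
f 35 36 37
f 35 37 33
f 36 30 38
f 36 38 37
f 37 38 39
f 37 39 33
f 38 30 40
f 38 40 39
f 39 40 41
f 39 41 33
f 40 30 42
f 40 42 41
f 41 42 43
f 41 43 33
f 42 30 44
f 42 44 43
f 43 44 45
f 43 45 33
f 44 30 46
f 44 46 45
f 45 46 47
f 45 47 33
f 46 30 48
f 46 48 47
f 47 48 49
f 47 49 33
f 48 30 50
f 48 50 49
f 49 50 51
f 49 51 33
f 50 30 52
f 50 52 51
f 51 52 53
f 51 53 33
f 52 30 54
f 52 54 53
f 53 54 55
f 53 55 33
f 54 30 31
f 54 31 55
f 55 31 32
f 55 32 33



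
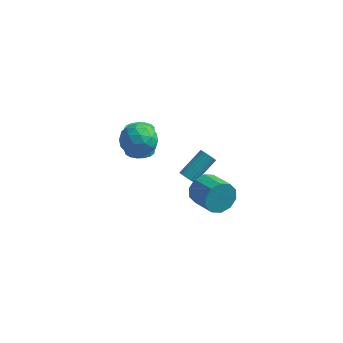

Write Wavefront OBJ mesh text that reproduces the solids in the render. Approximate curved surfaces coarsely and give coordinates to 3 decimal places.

v -3.561 3.363 -2.246
v -2.977 2.675 -2.07
v -3.134 3.028 -0.159
v -3.719 3.717 -0.334
v -2.716 3.026 -2.114
v -2.873 3.38 -0.202
v -2.648 3.455 -2.187
v -2.805 3.809 -0.276
v -2.789 3.863 -2.275
v -2.947 4.217 -0.363
v -3.108 4.156 -2.355
v -3.265 4.51 -0.444
v -3.53 4.268 -2.411
v -3.687 4.621 -0.499
v -3.96 4.172 -2.428
v -4.117 4.526 -0.517
v -4.298 3.891 -2.404
v -4.455 4.245 -0.493
v -4.467 3.489 -2.343
v -4.625 3.843 -0.432
v -4.429 3.058 -2.261
v -4.587 3.412 -0.349
v -4.192 2.697 -2.174
v -4.35 3.051 -0.263
v -3.811 2.489 -2.104
v -3.968 2.843 -0.193
v -3.372 2.481 -2.067
v -3.53 2.835 -0.155
v 1.247 -0.963 0.671
v 1.727 -0.984 0.383
v 2.452 0.481 1.481
v 1.973 0.503 1.769
v 1.613 -0.84 0.265
v 2.339 0.626 1.364
v 1.444 -0.714 0.209
v 2.169 0.752 1.308
v 1.244 -0.626 0.223
v 1.969 0.84 1.322
v 1.045 -0.589 0.306
v 1.77 0.876 1.404
v 0.877 -0.609 0.444
v 1.602 0.856 1.542
v 0.765 -0.683 0.616
v 1.49 0.782 1.715
v 0.727 -0.8 0.797
v 1.452 0.666 1.896
v 0.768 -0.941 0.959
v 1.493 0.524 2.057
v 0.881 -1.086 1.076
v 1.607 0.38 2.175
v 1.051 -1.212 1.132
v 1.776 0.254 2.231
v 1.251 -1.3 1.118
v 1.976 0.166 2.217
v 1.45 -1.336 1.036
v 2.175 0.129 2.134
v 1.618 -1.316 0.898
v 2.343 0.149 1.996
v 1.73 -1.242 0.725
v 2.455 0.223 1.824
v 1.768 -1.126 0.544
v 2.493 0.34 1.643
v -2.73 1.59 2.182
v -1.608 1.092 2.261
v -3.272 0.168 0.899
v -2.15 -0.33 0.978
v -2.913 -0.377 1.942
v -2.578 0.502 2.735
v -2.302 0.758 0.425
v -1.967 1.637 1.218
v -1.344 0.578 1.175
v -1.721 -0.124 2.112
v -3.159 1.384 1.048
v -3.536 0.682 1.985
v -2.122 1.466 2.334
v -2.758 -0.206 0.826
v -3.207 -0.234 1.393
v -2.547 -0.526 1.439
v -2.692 1.119 2.613
v -2.032 0.826 2.659
v -2.799 -0.037 2.472
v -2.848 0.434 0.501
v -2.188 0.141 0.547
v -2.333 1.786 1.721
v -1.673 1.494 1.767
v -2.081 1.297 0.688
v -1.307 0.871 1.742
v -1.625 0.035 0.988
v -1.715 0.675 0.663
v -1.518 1.191 1.129
v -1.528 0.458 2.293
v -1.847 -0.378 1.539
v -2.295 -0.405 2.106
v -2.098 0.112 2.572
v -1.373 0.156 1.655
v -3.033 1.638 1.621
v -3.352 0.802 0.867
v -2.782 1.148 0.588
v -2.585 1.665 1.054
v -3.255 1.225 2.172
v -3.573 0.389 1.418
v -3.362 0.069 2.031
v -3.165 0.585 2.497
v -3.507 1.104 1.505
v 3.114 -3.076 2.192
v 3.585 -2.817 1.291
v 4.917 -3.725 1.726
v 4.446 -3.984 2.628
v 3.743 -2.371 1.735
v 5.076 -3.279 2.17
v 3.661 -2.195 2.354
v 4.994 -3.103 2.789
v 3.37 -2.355 2.911
v 4.703 -3.263 3.347
v 2.981 -2.791 3.194
v 4.313 -3.699 3.629
v 2.643 -3.335 3.094
v 3.975 -4.243 3.529
v 2.484 -3.781 2.65
v 3.817 -4.689 3.085
v 2.566 -3.957 2.031
v 3.899 -4.865 2.466
v 2.857 -3.797 1.473
v 4.19 -4.705 1.909
v 3.247 -3.361 1.191
v 4.579 -4.269 1.626
f 2 1 5
f 2 5 3
f 3 5 6
f 3 6 4
f 5 1 7
f 5 7 6
f 6 7 8
f 6 8 4
f 7 1 9
f 7 9 8
f 8 9 10
f 8 10 4
f 9 1 11
f 9 11 10
f 10 11 12
f 10 12 4
f 11 1 13
f 11 13 12
f 12 13 14
f 12 14 4
f 13 1 15
f 13 15 14
f 14 15 16
f 14 16 4
f 15 1 17
f 15 17 16
f 16 17 18
f 16 18 4
f 17 1 19
f 17 19 18
f 18 19 20
f 18 20 4
f 19 1 21
f 19 21 20
f 20 21 22
f 20 22 4
f 21 1 23
f 21 23 22
f 22 23 24
f 22 24 4
f 23 1 25
f 23 25 24
f 24 25 26
f 24 26 4
f 25 1 27
f 25 27 26
f 26 27 28
f 26 28 4
f 27 1 2
f 27 2 28
f 28 2 3
f 28 3 4
f 30 29 33
f 30 33 31
f 31 33 34
f 31 34 32
f 33 29 35
f 33 35 34
f 34 35 36
f 34 36 32
f 35 29 37
f 35 37 36
f 36 37 38
f 36 38 32
f 37 29 39
f 37 39 38
f 38 39 40
f 38 40 32
f 39 29 41
f 39 41 40
f 40 41 42
f 40 42 32
f 41 29 43
f 41 43 42
f 42 43 44
f 42 44 32
f 43 29 45
f 43 45 44
f 44 45 46
f 44 46 32
f 45 29 47
f 45 47 46
f 46 47 48
f 46 48 32
f 47 29 49
f 47 49 48
f 48 49 50
f 48 50 32
f 49 29 51
f 49 51 50
f 50 51 52
f 50 52 32
f 51 29 53
f 51 53 52
f 52 53 54
f 52 54 32
f 53 29 55
f 53 55 54
f 54 55 56
f 54 56 32
f 55 29 57
f 55 57 56
f 56 57 58
f 56 58 32
f 57 29 59
f 57 59 58
f 58 59 60
f 58 60 32
f 59 29 61
f 59 61 60
f 60 61 62
f 60 62 32
f 61 29 30
f 61 30 62
f 62 30 31
f 62 31 32
f 63 100 79
f 100 74 103
f 79 103 68
f 100 103 79
f 63 79 75
f 79 68 80
f 75 80 64
f 79 80 75
f 63 75 84
f 75 64 85
f 84 85 70
f 75 85 84
f 63 84 96
f 84 70 99
f 96 99 73
f 84 99 96
f 63 96 100
f 96 73 104
f 100 104 74
f 96 104 100
f 64 80 91
f 80 68 94
f 91 94 72
f 80 94 91
f 68 103 81
f 103 74 102
f 81 102 67
f 103 102 81
f 74 104 101
f 104 73 97
f 101 97 65
f 104 97 101
f 73 99 98
f 99 70 86
f 98 86 69
f 99 86 98
f 70 85 90
f 85 64 87
f 90 87 71
f 85 87 90
f 66 92 78
f 92 72 93
f 78 93 67
f 92 93 78
f 66 78 76
f 78 67 77
f 76 77 65
f 78 77 76
f 66 76 83
f 76 65 82
f 83 82 69
f 76 82 83
f 66 83 88
f 83 69 89
f 88 89 71
f 83 89 88
f 66 88 92
f 88 71 95
f 92 95 72
f 88 95 92
f 67 93 81
f 93 72 94
f 81 94 68
f 93 94 81
f 65 77 101
f 77 67 102
f 101 102 74
f 77 102 101
f 69 82 98
f 82 65 97
f 98 97 73
f 82 97 98
f 71 89 90
f 89 69 86
f 90 86 70
f 89 86 90
f 72 95 91
f 95 71 87
f 91 87 64
f 95 87 91
f 106 105 109
f 106 109 107
f 107 109 110
f 107 110 108
f 109 105 111
f 109 111 110
f 110 111 112
f 110 112 108
f 111 105 113
f 111 113 112
f 112 113 114
f 112 114 108
f 113 105 115
f 113 115 114
f 114 115 116
f 114 116 108
f 115 105 117
f 115 117 116
f 116 117 118
f 116 118 108
f 117 105 119
f 117 119 118
f 118 119 120
f 118 120 108
f 119 105 121
f 119 121 120
f 120 121 122
f 120 122 108
f 121 105 123
f 121 123 122
f 122 123 124
f 122 124 108
f 123 105 125
f 123 125 124
f 124 125 126
f 124 126 108
f 125 105 106
f 125 106 126
f 126 106 107
f 126 107 108



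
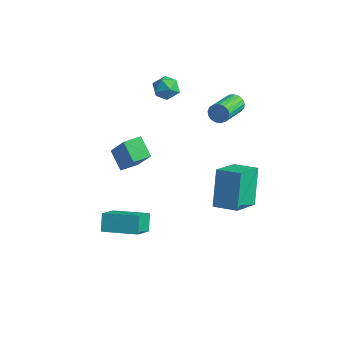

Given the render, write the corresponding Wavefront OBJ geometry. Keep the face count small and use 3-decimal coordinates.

v -1.081 1.923 1.713
v -0.846 1.82 1.283
v -0.365 0.273 1.918
v -0.599 0.377 2.347
v -0.678 1.927 1.416
v -0.197 0.38 2.051
v -0.603 2.033 1.617
v -0.121 0.486 2.251
v -0.636 2.114 1.839
v -0.155 0.567 2.474
v -0.772 2.151 2.033
v -0.29 0.604 2.668
v -0.978 2.136 2.153
v -0.496 0.589 2.788
v -1.208 2.073 2.173
v -0.726 0.526 2.807
v -1.409 1.975 2.086
v -0.927 0.428 2.721
v -1.534 1.865 1.915
v -1.053 0.318 2.55
v -1.556 1.769 1.697
v -1.074 0.222 2.332
v -1.469 1.708 1.482
v -0.987 0.161 2.117
v -1.293 1.696 1.321
v -0.811 0.15 1.956
v -1.068 1.737 1.249
v -0.587 0.19 1.884
v -3.199 -3.439 -3.485
v -2.802 -4.494 -2.621
v -1.734 -2.679 -3.23
v -1.337 -3.734 -2.366
v -2.843 -3.886 -4.194
v -2.446 -4.941 -3.33
v -1.378 -3.126 -3.939
v -0.981 -4.181 -3.075
v 0.822 -0.365 -2.259
v 1.108 -1.829 -1.402
v 0.261 0.458 -0.664
v 0.547 -1.006 0.192
v 1.893 -0.034 -2.052
v 2.179 -1.498 -1.196
v 1.332 0.789 -0.458
v 1.618 -0.675 0.399
v -3.983 0.691 2.65
v -3.555 0.948 2.199
v -3.605 -0.308 2.441
v -3.177 -0.051 1.99
v -3.088 0.072 2.645
v -3.322 0.689 2.775
v -3.838 -0.049 1.865
v -4.072 0.568 1.995
v -3.465 0.49 1.714
v -3.002 0.565 2.196
v -4.158 0.075 2.444
v -3.695 0.15 2.926
v -4.123 -2.021 -2.24
v -4.97 -1.756 -1.572
v -3.871 -1.209 -2.242
v -4.718 -0.944 -1.575
v -2.962 -2.376 -0.625
v -3.809 -2.111 0.042
v -2.71 -1.564 -0.628
v -3.557 -1.299 0.04
f 2 1 5
f 2 5 3
f 3 5 6
f 3 6 4
f 5 1 7
f 5 7 6
f 6 7 8
f 6 8 4
f 7 1 9
f 7 9 8
f 8 9 10
f 8 10 4
f 9 1 11
f 9 11 10
f 10 11 12
f 10 12 4
f 11 1 13
f 11 13 12
f 12 13 14
f 12 14 4
f 13 1 15
f 13 15 14
f 14 15 16
f 14 16 4
f 15 1 17
f 15 17 16
f 16 17 18
f 16 18 4
f 17 1 19
f 17 19 18
f 18 19 20
f 18 20 4
f 19 1 21
f 19 21 20
f 20 21 22
f 20 22 4
f 21 1 23
f 21 23 22
f 22 23 24
f 22 24 4
f 23 1 25
f 23 25 24
f 24 25 26
f 24 26 4
f 25 1 27
f 25 27 26
f 26 27 28
f 26 28 4
f 27 1 2
f 27 2 28
f 28 2 3
f 28 3 4
f 30 32 29
f 33 30 29
f 29 32 31
f 31 33 29
f 30 36 32
f 34 30 33
f 34 36 30
f 32 36 31
f 35 33 31
f 31 36 35
f 35 34 33
f 36 34 35
f 38 40 37
f 41 38 37
f 37 40 39
f 39 41 37
f 38 44 40
f 42 38 41
f 42 44 38
f 40 44 39
f 43 41 39
f 39 44 43
f 43 42 41
f 44 42 43
f 45 56 50
f 45 50 46
f 45 46 52
f 45 52 55
f 45 55 56
f 46 50 54
f 50 56 49
f 56 55 47
f 55 52 51
f 52 46 53
f 48 54 49
f 48 49 47
f 48 47 51
f 48 51 53
f 48 53 54
f 49 54 50
f 47 49 56
f 51 47 55
f 53 51 52
f 54 53 46
f 58 60 57
f 61 58 57
f 57 60 59
f 59 61 57
f 58 64 60
f 62 58 61
f 62 64 58
f 60 64 59
f 63 61 59
f 59 64 63
f 63 62 61
f 64 62 63



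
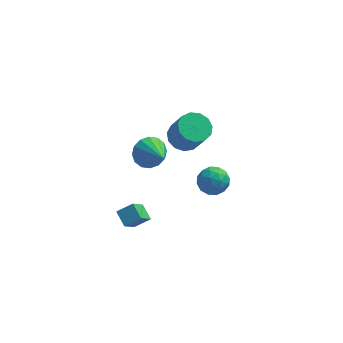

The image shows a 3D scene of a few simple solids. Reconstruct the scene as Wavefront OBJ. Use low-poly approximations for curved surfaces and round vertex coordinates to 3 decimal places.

v -0.867 1.2 -1.416
v -0.345 0.903 -2.241
v 0.007 -0.3 -0.324
v -0.035 1.257 -2.003
v 0.053 1.596 -1.607
v -0.106 1.829 -1.161
v -0.469 1.893 -0.782
v -0.938 1.771 -0.574
v -1.388 1.496 -0.591
v -1.699 1.142 -0.829
v -1.787 0.803 -1.224
v -1.628 0.57 -1.671
v -1.265 0.506 -2.049
v -0.796 0.628 -2.258
v -1.369 -3.543 -3.101
v -1.81 -4.494 -1.959
v -1.839 -2.793 -2.658
v -2.281 -3.744 -1.516
v -0.519 -3.316 -2.584
v -0.961 -4.267 -1.442
v -0.99 -2.566 -2.141
v -1.431 -3.517 -0.999
v 0.896 3.603 -2.335
v 1.449 2.932 -2.849
v 2.096 2.186 -1.179
v 1.544 2.857 -0.665
v 1.781 3.388 -2.773
v 2.428 2.642 -1.104
v 1.831 3.913 -2.559
v 2.478 3.167 -0.889
v 1.585 4.339 -2.273
v 2.232 3.593 -0.603
v 1.121 4.532 -2.007
v 1.768 3.785 -0.337
v 0.585 4.429 -1.845
v 1.232 3.683 -0.175
v 0.148 4.065 -1.838
v 0.795 3.319 -0.169
v -0.051 3.554 -1.99
v 0.596 2.807 -0.32
v 0.05 3.058 -2.251
v 0.697 2.312 -0.581
v 0.421 2.736 -2.538
v 1.068 1.989 -0.868
v 0.942 2.689 -2.761
v 1.589 1.942 -1.091
v 2.934 -1.1 -0.087
v 3.564 -1.73 -0.373
v 1.836 -1.89 -0.767
v 2.466 -2.52 -1.053
v 2.252 -2.451 -0.144
v 2.931 -1.962 0.276
v 2.469 -1.658 -1.416
v 3.148 -1.169 -0.996
v 3.277 -2.075 -1.194
v 3.143 -2.565 -0.408
v 2.257 -1.055 -0.732
v 2.123 -1.545 0.054
v 3.345 -1.345 -0.17
v 2.055 -2.275 -0.97
v 1.929 -2.234 -0.436
v 2.3 -2.604 -0.603
v 2.973 -1.482 0.211
v 3.344 -1.852 0.043
v 2.573 -2.276 0.177
v 2.056 -1.768 -1.183
v 2.427 -2.138 -1.351
v 3.1 -1.016 -0.537
v 3.471 -1.386 -0.704
v 2.827 -1.344 -1.317
v 3.547 -1.918 -0.821
v 2.902 -2.383 -1.22
v 2.903 -1.876 -1.434
v 3.302 -1.589 -1.187
v 3.468 -2.206 -0.359
v 2.823 -2.671 -0.758
v 2.697 -2.63 -0.225
v 3.096 -2.343 0.022
v 3.3 -2.409 -0.842
v 2.577 -0.949 -0.382
v 1.932 -1.414 -0.781
v 2.304 -1.277 -1.162
v 2.703 -0.99 -0.915
v 2.498 -1.237 0.08
v 1.853 -1.702 -0.319
v 2.098 -2.031 0.047
v 2.497 -1.744 0.294
v 2.1 -1.211 -0.298
f 2 1 4
f 2 4 3
f 4 1 5
f 4 5 3
f 5 1 6
f 5 6 3
f 6 1 7
f 6 7 3
f 7 1 8
f 7 8 3
f 8 1 9
f 8 9 3
f 9 1 10
f 9 10 3
f 10 1 11
f 10 11 3
f 11 1 12
f 11 12 3
f 12 1 13
f 12 13 3
f 13 1 14
f 13 14 3
f 14 1 2
f 14 2 3
f 16 18 15
f 19 16 15
f 15 18 17
f 17 19 15
f 16 22 18
f 20 16 19
f 20 22 16
f 18 22 17
f 21 19 17
f 17 22 21
f 21 20 19
f 22 20 21
f 24 23 27
f 24 27 25
f 25 27 28
f 25 28 26
f 27 23 29
f 27 29 28
f 28 29 30
f 28 30 26
f 29 23 31
f 29 31 30
f 30 31 32
f 30 32 26
f 31 23 33
f 31 33 32
f 32 33 34
f 32 34 26
f 33 23 35
f 33 35 34
f 34 35 36
f 34 36 26
f 35 23 37
f 35 37 36
f 36 37 38
f 36 38 26
f 37 23 39
f 37 39 38
f 38 39 40
f 38 40 26
f 39 23 41
f 39 41 40
f 40 41 42
f 40 42 26
f 41 23 43
f 41 43 42
f 42 43 44
f 42 44 26
f 43 23 45
f 43 45 44
f 44 45 46
f 44 46 26
f 45 23 24
f 45 24 46
f 46 24 25
f 46 25 26
f 47 84 63
f 84 58 87
f 63 87 52
f 84 87 63
f 47 63 59
f 63 52 64
f 59 64 48
f 63 64 59
f 47 59 68
f 59 48 69
f 68 69 54
f 59 69 68
f 47 68 80
f 68 54 83
f 80 83 57
f 68 83 80
f 47 80 84
f 80 57 88
f 84 88 58
f 80 88 84
f 48 64 75
f 64 52 78
f 75 78 56
f 64 78 75
f 52 87 65
f 87 58 86
f 65 86 51
f 87 86 65
f 58 88 85
f 88 57 81
f 85 81 49
f 88 81 85
f 57 83 82
f 83 54 70
f 82 70 53
f 83 70 82
f 54 69 74
f 69 48 71
f 74 71 55
f 69 71 74
f 50 76 62
f 76 56 77
f 62 77 51
f 76 77 62
f 50 62 60
f 62 51 61
f 60 61 49
f 62 61 60
f 50 60 67
f 60 49 66
f 67 66 53
f 60 66 67
f 50 67 72
f 67 53 73
f 72 73 55
f 67 73 72
f 50 72 76
f 72 55 79
f 76 79 56
f 72 79 76
f 51 77 65
f 77 56 78
f 65 78 52
f 77 78 65
f 49 61 85
f 61 51 86
f 85 86 58
f 61 86 85
f 53 66 82
f 66 49 81
f 82 81 57
f 66 81 82
f 55 73 74
f 73 53 70
f 74 70 54
f 73 70 74
f 56 79 75
f 79 55 71
f 75 71 48
f 79 71 75



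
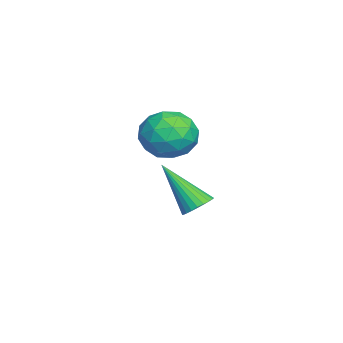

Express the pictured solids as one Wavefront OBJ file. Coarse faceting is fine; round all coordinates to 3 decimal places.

v 3.608 -2.575 0.493
v 4.508 -2.774 0.033
v 2.892 -3.806 -0.373
v 3.792 -4.005 -0.833
v 3.67 -4.209 0.169
v 4.112 -3.448 0.705
v 3.288 -3.132 -1.045
v 3.73 -2.371 -0.509
v 4.31 -3.119 -0.918
v 4.546 -3.784 -0.167
v 2.854 -2.796 -0.173
v 3.09 -3.461 0.578
v 4.121 -2.566 0.339
v 3.279 -4.014 -0.679
v 3.207 -4.133 -0.09
v 3.736 -4.251 -0.361
v 3.888 -2.962 0.734
v 4.417 -3.08 0.464
v 3.925 -3.923 0.544
v 2.983 -3.5 -0.804
v 3.512 -3.618 -1.074
v 3.664 -2.329 0.021
v 4.193 -2.447 -0.25
v 3.475 -2.657 -0.884
v 4.534 -2.886 -0.49
v 4.113 -3.61 -0.999
v 3.816 -3.096 -1.124
v 4.076 -2.649 -0.809
v 4.672 -3.277 -0.049
v 4.252 -4.001 -0.558
v 4.18 -4.121 0.031
v 4.44 -3.673 0.346
v 4.556 -3.48 -0.608
v 3.148 -2.579 0.218
v 2.728 -3.303 -0.291
v 2.96 -2.907 -0.686
v 3.22 -2.459 -0.371
v 3.287 -2.97 0.659
v 2.866 -3.694 0.15
v 3.324 -3.931 0.469
v 3.584 -3.484 0.784
v 2.844 -3.1 0.268
v 1.987 -2.469 -4.189
v 2.363 -2.924 -4.41
v 1.413 -3.731 -2.571
v 2.517 -2.803 -4.261
v 2.589 -2.631 -4.101
v 2.57 -2.434 -3.954
v 2.463 -2.243 -3.844
v 2.282 -2.086 -3.785
v 2.057 -1.988 -3.789
v 1.821 -1.963 -3.853
v 1.61 -2.015 -3.968
v 1.457 -2.136 -4.117
v 1.384 -2.308 -4.277
v 1.403 -2.505 -4.423
v 1.511 -2.696 -4.534
v 1.691 -2.853 -4.592
v 1.917 -2.951 -4.589
v 2.152 -2.976 -4.525
f 1 38 17
f 38 12 41
f 17 41 6
f 38 41 17
f 1 17 13
f 17 6 18
f 13 18 2
f 17 18 13
f 1 13 22
f 13 2 23
f 22 23 8
f 13 23 22
f 1 22 34
f 22 8 37
f 34 37 11
f 22 37 34
f 1 34 38
f 34 11 42
f 38 42 12
f 34 42 38
f 2 18 29
f 18 6 32
f 29 32 10
f 18 32 29
f 6 41 19
f 41 12 40
f 19 40 5
f 41 40 19
f 12 42 39
f 42 11 35
f 39 35 3
f 42 35 39
f 11 37 36
f 37 8 24
f 36 24 7
f 37 24 36
f 8 23 28
f 23 2 25
f 28 25 9
f 23 25 28
f 4 30 16
f 30 10 31
f 16 31 5
f 30 31 16
f 4 16 14
f 16 5 15
f 14 15 3
f 16 15 14
f 4 14 21
f 14 3 20
f 21 20 7
f 14 20 21
f 4 21 26
f 21 7 27
f 26 27 9
f 21 27 26
f 4 26 30
f 26 9 33
f 30 33 10
f 26 33 30
f 5 31 19
f 31 10 32
f 19 32 6
f 31 32 19
f 3 15 39
f 15 5 40
f 39 40 12
f 15 40 39
f 7 20 36
f 20 3 35
f 36 35 11
f 20 35 36
f 9 27 28
f 27 7 24
f 28 24 8
f 27 24 28
f 10 33 29
f 33 9 25
f 29 25 2
f 33 25 29
f 44 43 46
f 44 46 45
f 46 43 47
f 46 47 45
f 47 43 48
f 47 48 45
f 48 43 49
f 48 49 45
f 49 43 50
f 49 50 45
f 50 43 51
f 50 51 45
f 51 43 52
f 51 52 45
f 52 43 53
f 52 53 45
f 53 43 54
f 53 54 45
f 54 43 55
f 54 55 45
f 55 43 56
f 55 56 45
f 56 43 57
f 56 57 45
f 57 43 58
f 57 58 45
f 58 43 59
f 58 59 45
f 59 43 60
f 59 60 45
f 60 43 44
f 60 44 45



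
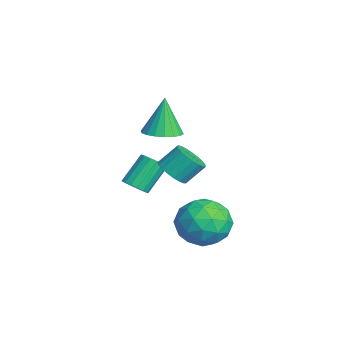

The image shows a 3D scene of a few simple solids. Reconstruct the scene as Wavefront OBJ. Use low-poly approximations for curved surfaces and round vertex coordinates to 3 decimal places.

v -2.909 -1.295 -2.443
v -2.457 -0.858 -2.565
v -3.039 0.071 -1.4
v -3.491 -0.365 -1.277
v -2.689 -0.776 -2.746
v -3.272 0.153 -1.581
v -2.972 -0.812 -2.859
v -3.554 0.117 -1.694
v -3.24 -0.959 -2.875
v -3.823 -0.03 -1.71
v -3.432 -1.183 -2.793
v -4.015 -0.254 -1.628
v -3.505 -1.433 -2.631
v -4.087 -0.503 -1.465
v -3.441 -1.65 -2.425
v -4.023 -0.721 -1.26
v -3.255 -1.786 -2.223
v -3.837 -0.857 -1.058
v -2.989 -1.81 -2.072
v -3.572 -0.881 -0.907
v -2.706 -1.715 -2.005
v -3.288 -0.786 -0.84
v -2.468 -1.524 -2.039
v -3.051 -0.595 -0.874
v -2.332 -1.281 -2.165
v -2.915 -0.352 -1
v -2.328 -1.04 -2.355
v -2.91 -0.111 -1.19
v -1.93 -0.315 1.207
v -1.466 -1.029 1.387
v -2.33 -0.125 2.993
v -1.203 -0.746 1.416
v -1.084 -0.377 1.403
v -1.133 0.003 1.352
v -1.339 0.321 1.272
v -1.662 0.513 1.179
v -2.039 0.541 1.092
v -2.393 0.399 1.027
v -2.656 0.117 0.998
v -2.775 -0.252 1.011
v -2.726 -0.632 1.062
v -2.52 -0.95 1.142
v -2.197 -1.142 1.235
v -1.821 -1.17 1.322
v -2.424 0.173 -1.461
v -1.77 -0.137 -1.12
v -1.823 0.697 -0.259
v -2.476 1.007 -0.599
v -1.639 0.086 -1.329
v -1.692 0.921 -0.468
v -1.645 0.325 -1.56
v -1.697 1.159 -0.699
v -1.784 0.538 -1.775
v -1.837 1.372 -0.914
v -2.035 0.687 -1.935
v -2.088 1.521 -1.074
v -2.353 0.747 -2.013
v -2.405 1.582 -1.152
v -2.683 0.709 -1.995
v -2.735 1.543 -1.134
v -2.968 0.577 -1.885
v -3.021 1.411 -1.024
v -3.159 0.376 -1.702
v -3.212 1.21 -0.841
v -3.223 0.139 -1.477
v -3.276 0.973 -0.616
v -3.148 -0.091 -1.249
v -3.201 0.743 -0.388
v -2.949 -0.276 -1.058
v -3.002 0.558 -0.197
v -2.658 -0.383 -0.936
v -2.711 0.451 -0.075
v -2.327 -0.395 -0.905
v -2.38 0.44 -0.044
v -2.013 -0.307 -0.97
v -2.066 0.527 -0.109
v 0.424 1.965 -2.427
v 1.215 1.374 -1.659
v 0.305 0.306 -3.581
v 1.096 -0.285 -2.813
v -0.059 -0.001 -2.424
v 0.015 1.025 -1.711
v 1.505 0.655 -3.529
v 1.579 1.681 -2.816
v 1.883 0.564 -2.34
v 0.917 0.159 -1.657
v 0.603 1.521 -3.583
v -0.363 1.116 -2.9
v 0.83 1.815 -1.942
v 0.69 -0.135 -3.298
v 0.011 0.032 -3.07
v 0.476 -0.316 -2.618
v 0.125 1.61 -1.972
v 0.59 1.262 -1.521
v -0.159 0.454 -1.97
v 0.93 0.418 -3.719
v 1.395 0.07 -3.268
v 1.044 1.996 -2.622
v 1.509 1.648 -2.17
v 1.679 1.226 -3.27
v 1.688 0.992 -1.891
v 1.618 0.017 -2.569
v 1.858 0.569 -2.99
v 1.902 1.172 -2.571
v 1.12 0.753 -1.489
v 1.049 -0.222 -2.167
v 0.371 -0.055 -1.939
v 0.414 0.548 -1.519
v 1.512 0.278 -1.889
v 0.471 1.902 -3.073
v 0.4 0.927 -3.751
v 1.106 1.132 -3.721
v 1.149 1.735 -3.301
v -0.098 1.663 -2.671
v -0.168 0.688 -3.349
v -0.382 0.508 -2.669
v -0.338 1.111 -2.25
v 0.008 1.402 -3.351
f 2 1 5
f 2 5 3
f 3 5 6
f 3 6 4
f 5 1 7
f 5 7 6
f 6 7 8
f 6 8 4
f 7 1 9
f 7 9 8
f 8 9 10
f 8 10 4
f 9 1 11
f 9 11 10
f 10 11 12
f 10 12 4
f 11 1 13
f 11 13 12
f 12 13 14
f 12 14 4
f 13 1 15
f 13 15 14
f 14 15 16
f 14 16 4
f 15 1 17
f 15 17 16
f 16 17 18
f 16 18 4
f 17 1 19
f 17 19 18
f 18 19 20
f 18 20 4
f 19 1 21
f 19 21 20
f 20 21 22
f 20 22 4
f 21 1 23
f 21 23 22
f 22 23 24
f 22 24 4
f 23 1 25
f 23 25 24
f 24 25 26
f 24 26 4
f 25 1 27
f 25 27 26
f 26 27 28
f 26 28 4
f 27 1 2
f 27 2 28
f 28 2 3
f 28 3 4
f 30 29 32
f 30 32 31
f 32 29 33
f 32 33 31
f 33 29 34
f 33 34 31
f 34 29 35
f 34 35 31
f 35 29 36
f 35 36 31
f 36 29 37
f 36 37 31
f 37 29 38
f 37 38 31
f 38 29 39
f 38 39 31
f 39 29 40
f 39 40 31
f 40 29 41
f 40 41 31
f 41 29 42
f 41 42 31
f 42 29 43
f 42 43 31
f 43 29 44
f 43 44 31
f 44 29 30
f 44 30 31
f 46 45 49
f 46 49 47
f 47 49 50
f 47 50 48
f 49 45 51
f 49 51 50
f 50 51 52
f 50 52 48
f 51 45 53
f 51 53 52
f 52 53 54
f 52 54 48
f 53 45 55
f 53 55 54
f 54 55 56
f 54 56 48
f 55 45 57
f 55 57 56
f 56 57 58
f 56 58 48
f 57 45 59
f 57 59 58
f 58 59 60
f 58 60 48
f 59 45 61
f 59 61 60
f 60 61 62
f 60 62 48
f 61 45 63
f 61 63 62
f 62 63 64
f 62 64 48
f 63 45 65
f 63 65 64
f 64 65 66
f 64 66 48
f 65 45 67
f 65 67 66
f 66 67 68
f 66 68 48
f 67 45 69
f 67 69 68
f 68 69 70
f 68 70 48
f 69 45 71
f 69 71 70
f 70 71 72
f 70 72 48
f 71 45 73
f 71 73 72
f 72 73 74
f 72 74 48
f 73 45 75
f 73 75 74
f 74 75 76
f 74 76 48
f 75 45 46
f 75 46 76
f 76 46 47
f 76 47 48
f 77 114 93
f 114 88 117
f 93 117 82
f 114 117 93
f 77 93 89
f 93 82 94
f 89 94 78
f 93 94 89
f 77 89 98
f 89 78 99
f 98 99 84
f 89 99 98
f 77 98 110
f 98 84 113
f 110 113 87
f 98 113 110
f 77 110 114
f 110 87 118
f 114 118 88
f 110 118 114
f 78 94 105
f 94 82 108
f 105 108 86
f 94 108 105
f 82 117 95
f 117 88 116
f 95 116 81
f 117 116 95
f 88 118 115
f 118 87 111
f 115 111 79
f 118 111 115
f 87 113 112
f 113 84 100
f 112 100 83
f 113 100 112
f 84 99 104
f 99 78 101
f 104 101 85
f 99 101 104
f 80 106 92
f 106 86 107
f 92 107 81
f 106 107 92
f 80 92 90
f 92 81 91
f 90 91 79
f 92 91 90
f 80 90 97
f 90 79 96
f 97 96 83
f 90 96 97
f 80 97 102
f 97 83 103
f 102 103 85
f 97 103 102
f 80 102 106
f 102 85 109
f 106 109 86
f 102 109 106
f 81 107 95
f 107 86 108
f 95 108 82
f 107 108 95
f 79 91 115
f 91 81 116
f 115 116 88
f 91 116 115
f 83 96 112
f 96 79 111
f 112 111 87
f 96 111 112
f 85 103 104
f 103 83 100
f 104 100 84
f 103 100 104
f 86 109 105
f 109 85 101
f 105 101 78
f 109 101 105



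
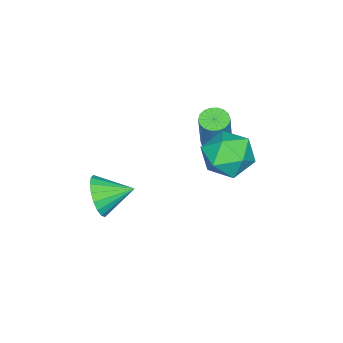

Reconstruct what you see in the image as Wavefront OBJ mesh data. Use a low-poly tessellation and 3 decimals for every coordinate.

v 0.036 1.351 2.083
v 0.963 1.626 1.793
v 0.097 0.074 1.067
v 1.024 0.349 0.777
v 0.87 -0.003 1.711
v 0.833 0.787 2.339
v 0.227 0.913 0.521
v 0.19 1.703 1.149
v 1.081 1.355 0.828
v 1.479 0.789 1.563
v -0.419 0.911 1.297
v -0.021 0.345 2.032
v 1.656 -3.522 -1.937
v 2.226 -3.49 -1.268
v 1.084 -2.438 -1.503
v 2.407 -3.282 -1.546
v 2.439 -3.122 -1.902
v 2.317 -3.042 -2.265
v 2.063 -3.056 -2.563
v 1.729 -3.162 -2.737
v 1.38 -3.34 -2.753
v 1.086 -3.554 -2.607
v 0.905 -3.761 -2.329
v 0.872 -3.921 -1.973
v 0.995 -4.002 -1.61
v 1.249 -3.988 -1.312
v 1.583 -3.881 -1.137
v 1.932 -3.703 -1.122
v -0.996 -0.382 0.387
v -0.616 -0.037 0.22
v -0.045 0.168 1.946
v -0.424 -0.178 2.113
v -0.804 0.107 0.265
v -0.232 0.312 1.991
v -1.029 0.154 0.334
v -0.457 0.359 2.06
v -1.248 0.094 0.414
v -0.676 0.299 2.14
v -1.417 -0.06 0.488
v -0.845 0.145 2.214
v -1.502 -0.277 0.542
v -0.931 -0.073 2.268
v -1.488 -0.516 0.566
v -0.916 -0.311 2.292
v -1.375 -0.728 0.554
v -0.804 -0.523 2.28
v -1.188 -0.872 0.509
v -0.616 -0.667 2.235
v -0.963 -0.919 0.44
v -0.391 -0.714 2.166
v -0.744 -0.859 0.36
v -0.172 -0.654 2.086
v -0.575 -0.705 0.286
v -0.003 -0.5 2.012
v -0.489 -0.487 0.232
v 0.082 -0.283 1.958
v -0.504 -0.249 0.208
v 0.068 -0.044 1.934
f 1 12 6
f 1 6 2
f 1 2 8
f 1 8 11
f 1 11 12
f 2 6 10
f 6 12 5
f 12 11 3
f 11 8 7
f 8 2 9
f 4 10 5
f 4 5 3
f 4 3 7
f 4 7 9
f 4 9 10
f 5 10 6
f 3 5 12
f 7 3 11
f 9 7 8
f 10 9 2
f 14 13 16
f 14 16 15
f 16 13 17
f 16 17 15
f 17 13 18
f 17 18 15
f 18 13 19
f 18 19 15
f 19 13 20
f 19 20 15
f 20 13 21
f 20 21 15
f 21 13 22
f 21 22 15
f 22 13 23
f 22 23 15
f 23 13 24
f 23 24 15
f 24 13 25
f 24 25 15
f 25 13 26
f 25 26 15
f 26 13 27
f 26 27 15
f 27 13 28
f 27 28 15
f 28 13 14
f 28 14 15
f 30 29 33
f 30 33 31
f 31 33 34
f 31 34 32
f 33 29 35
f 33 35 34
f 34 35 36
f 34 36 32
f 35 29 37
f 35 37 36
f 36 37 38
f 36 38 32
f 37 29 39
f 37 39 38
f 38 39 40
f 38 40 32
f 39 29 41
f 39 41 40
f 40 41 42
f 40 42 32
f 41 29 43
f 41 43 42
f 42 43 44
f 42 44 32
f 43 29 45
f 43 45 44
f 44 45 46
f 44 46 32
f 45 29 47
f 45 47 46
f 46 47 48
f 46 48 32
f 47 29 49
f 47 49 48
f 48 49 50
f 48 50 32
f 49 29 51
f 49 51 50
f 50 51 52
f 50 52 32
f 51 29 53
f 51 53 52
f 52 53 54
f 52 54 32
f 53 29 55
f 53 55 54
f 54 55 56
f 54 56 32
f 55 29 57
f 55 57 56
f 56 57 58
f 56 58 32
f 57 29 30
f 57 30 58
f 58 30 31
f 58 31 32



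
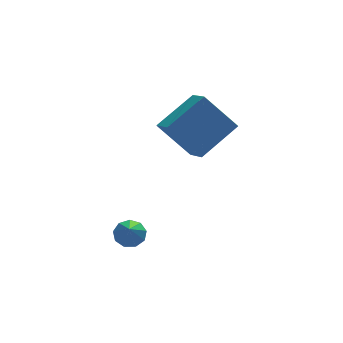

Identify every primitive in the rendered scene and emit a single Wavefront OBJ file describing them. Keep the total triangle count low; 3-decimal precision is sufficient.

v 1.155 2.772 2.545
v 2.622 3.437 3.475
v 1.015 3.777 2.048
v 2.482 4.442 2.978
v 2.238 2.258 1.202
v 3.705 2.923 2.132
v 2.098 3.263 0.705
v 3.565 3.928 1.635
v -0.835 -0.151 -0.486
v -0.283 -0.21 -0.413
v -1.085 -1.209 0.546
v -0.419 0.056 -0.174
v -0.749 0.225 -0.08
v -1.12 0.219 -0.177
v -1.357 0.039 -0.419
v -1.35 -0.229 -0.692
v -1.101 -0.461 -0.869
v -0.728 -0.547 -0.867
v -0.405 -0.448 -0.687
f 2 4 1
f 5 2 1
f 1 4 3
f 3 5 1
f 2 8 4
f 6 2 5
f 6 8 2
f 4 8 3
f 7 5 3
f 3 8 7
f 7 6 5
f 8 6 7
f 10 9 12
f 10 12 11
f 12 9 13
f 12 13 11
f 13 9 14
f 13 14 11
f 14 9 15
f 14 15 11
f 15 9 16
f 15 16 11
f 16 9 17
f 16 17 11
f 17 9 18
f 17 18 11
f 18 9 19
f 18 19 11
f 19 9 10
f 19 10 11



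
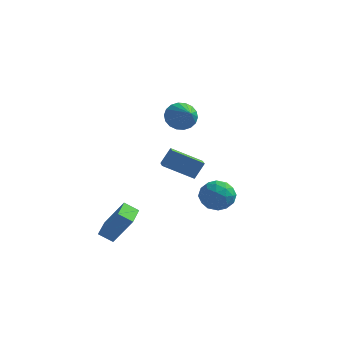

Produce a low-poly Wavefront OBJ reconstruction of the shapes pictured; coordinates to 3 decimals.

v 1.335 1.942 -2.912
v 2.102 2.243 -2.328
v 1.918 0.417 -2.892
v 2.685 0.718 -2.308
v 1.747 0.698 -1.937
v 1.386 1.64 -1.95
v 2.634 1.02 -3.27
v 2.273 1.962 -3.283
v 2.905 1.673 -2.55
v 2.356 1.474 -1.726
v 1.664 1.186 -3.494
v 1.115 0.987 -2.67
v 1.667 2.227 -2.622
v 2.353 0.433 -2.598
v 1.801 0.422 -2.38
v 2.252 0.599 -2.037
v 1.246 1.872 -2.399
v 1.697 2.049 -2.056
v 1.488 1.141 -1.827
v 2.323 0.611 -3.164
v 2.774 0.788 -2.821
v 1.768 2.061 -3.183
v 2.219 2.238 -2.84
v 2.532 1.519 -3.393
v 2.59 2.068 -2.409
v 2.933 1.172 -2.397
v 2.903 1.349 -2.963
v 2.691 1.903 -2.97
v 2.267 1.951 -1.925
v 2.61 1.055 -1.913
v 2.059 1.043 -1.695
v 1.847 1.597 -1.702
v 2.739 1.616 -2.055
v 1.41 1.605 -3.307
v 1.753 0.709 -3.295
v 2.173 1.063 -3.518
v 1.961 1.617 -3.525
v 1.087 1.488 -2.823
v 1.43 0.592 -2.811
v 1.329 0.757 -2.25
v 1.117 1.311 -2.257
v 1.281 1.044 -3.165
v 0.137 2.788 -2.41
v -1.436 2.236 -1.539
v -0.43 3.845 -2.762
v -2.002 3.293 -1.892
v 0.482 3.287 -1.468
v -1.09 2.735 -0.598
v -0.084 4.344 -1.821
v -1.657 3.792 -0.95
v 0.073 1.209 2.64
v 0.75 1.502 2.161
v 1.067 0.151 3.4
v 0.758 1.736 2.475
v 0.63 1.865 2.822
v 0.392 1.864 3.133
v 0.09 1.734 3.346
v -0.215 1.5 3.419
v -0.463 1.208 3.338
v -0.605 0.916 3.118
v -0.613 0.683 2.804
v -0.485 0.554 2.457
v -0.247 0.555 2.146
v 0.055 0.685 1.933
v 0.36 0.919 1.86
v 0.608 1.211 1.941
v -1.96 -2.459 -4.968
v -2.683 -2.668 -4.474
v -2.267 -1.109 -4.846
v -2.99 -1.318 -4.352
v -0.91 -2.362 -3.388
v -1.633 -2.571 -2.894
v -1.217 -1.012 -3.266
v -1.94 -1.221 -2.772
f 1 38 17
f 38 12 41
f 17 41 6
f 38 41 17
f 1 17 13
f 17 6 18
f 13 18 2
f 17 18 13
f 1 13 22
f 13 2 23
f 22 23 8
f 13 23 22
f 1 22 34
f 22 8 37
f 34 37 11
f 22 37 34
f 1 34 38
f 34 11 42
f 38 42 12
f 34 42 38
f 2 18 29
f 18 6 32
f 29 32 10
f 18 32 29
f 6 41 19
f 41 12 40
f 19 40 5
f 41 40 19
f 12 42 39
f 42 11 35
f 39 35 3
f 42 35 39
f 11 37 36
f 37 8 24
f 36 24 7
f 37 24 36
f 8 23 28
f 23 2 25
f 28 25 9
f 23 25 28
f 4 30 16
f 30 10 31
f 16 31 5
f 30 31 16
f 4 16 14
f 16 5 15
f 14 15 3
f 16 15 14
f 4 14 21
f 14 3 20
f 21 20 7
f 14 20 21
f 4 21 26
f 21 7 27
f 26 27 9
f 21 27 26
f 4 26 30
f 26 9 33
f 30 33 10
f 26 33 30
f 5 31 19
f 31 10 32
f 19 32 6
f 31 32 19
f 3 15 39
f 15 5 40
f 39 40 12
f 15 40 39
f 7 20 36
f 20 3 35
f 36 35 11
f 20 35 36
f 9 27 28
f 27 7 24
f 28 24 8
f 27 24 28
f 10 33 29
f 33 9 25
f 29 25 2
f 33 25 29
f 44 46 43
f 47 44 43
f 43 46 45
f 45 47 43
f 44 50 46
f 48 44 47
f 48 50 44
f 46 50 45
f 49 47 45
f 45 50 49
f 49 48 47
f 50 48 49
f 52 51 54
f 52 54 53
f 54 51 55
f 54 55 53
f 55 51 56
f 55 56 53
f 56 51 57
f 56 57 53
f 57 51 58
f 57 58 53
f 58 51 59
f 58 59 53
f 59 51 60
f 59 60 53
f 60 51 61
f 60 61 53
f 61 51 62
f 61 62 53
f 62 51 63
f 62 63 53
f 63 51 64
f 63 64 53
f 64 51 65
f 64 65 53
f 65 51 66
f 65 66 53
f 66 51 52
f 66 52 53
f 68 70 67
f 71 68 67
f 67 70 69
f 69 71 67
f 68 74 70
f 72 68 71
f 72 74 68
f 70 74 69
f 73 71 69
f 69 74 73
f 73 72 71
f 74 72 73

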